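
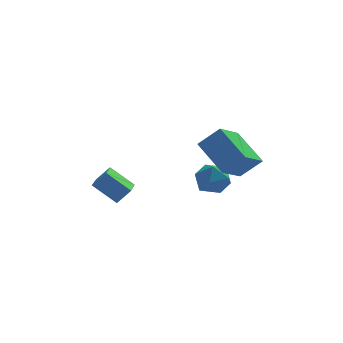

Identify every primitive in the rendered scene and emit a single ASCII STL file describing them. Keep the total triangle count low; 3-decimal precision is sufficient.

solid 
facet normal -0.259 0.966 0.013
outer loop
vertex 3.102 4.042 -3.29
vertex 2.192 3.799 -3.375
vertex 2.579 3.891 -2.516
endloop
endfacet
facet normal 0.334 0.857 0.393
outer loop
vertex 3.102 4.042 -3.29
vertex 2.579 3.891 -2.516
vertex 3.466 3.564 -2.558
endloop
endfacet
facet normal 0.823 0.567 -0.039
outer loop
vertex 3.102 4.042 -3.29
vertex 3.466 3.564 -2.558
vertex 3.627 3.27 -3.443
endloop
endfacet
facet normal 0.532 0.497 -0.686
outer loop
vertex 3.102 4.042 -3.29
vertex 3.627 3.27 -3.443
vertex 2.84 3.415 -3.948
endloop
endfacet
facet normal -0.138 0.744 -0.654
outer loop
vertex 3.102 4.042 -3.29
vertex 2.84 3.415 -3.948
vertex 2.192 3.799 -3.375
endloop
endfacet
facet normal 0.184 0.382 0.906
outer loop
vertex 3.466 3.564 -2.558
vertex 2.579 3.891 -2.516
vertex 2.78 3.025 -2.192
endloop
endfacet
facet normal -0.777 0.559 0.290
outer loop
vertex 2.579 3.891 -2.516
vertex 2.192 3.799 -3.375
vertex 1.993 3.17 -2.697
endloop
endfacet
facet normal -0.579 0.201 -0.790
outer loop
vertex 2.192 3.799 -3.375
vertex 2.84 3.415 -3.948
vertex 2.154 2.876 -3.582
endloop
endfacet
facet normal 0.503 -0.198 -0.841
outer loop
vertex 2.84 3.415 -3.948
vertex 3.627 3.27 -3.443
vertex 3.041 2.549 -3.624
endloop
endfacet
facet normal 0.975 -0.086 0.206
outer loop
vertex 3.627 3.27 -3.443
vertex 3.466 3.564 -2.558
vertex 3.428 2.641 -2.765
endloop
endfacet
facet normal -0.532 -0.497 0.686
outer loop
vertex 2.518 2.398 -2.85
vertex 2.78 3.025 -2.192
vertex 1.993 3.17 -2.697
endloop
endfacet
facet normal -0.823 -0.567 0.039
outer loop
vertex 2.518 2.398 -2.85
vertex 1.993 3.17 -2.697
vertex 2.154 2.876 -3.582
endloop
endfacet
facet normal -0.334 -0.857 -0.393
outer loop
vertex 2.518 2.398 -2.85
vertex 2.154 2.876 -3.582
vertex 3.041 2.549 -3.624
endloop
endfacet
facet normal 0.259 -0.966 -0.013
outer loop
vertex 2.518 2.398 -2.85
vertex 3.041 2.549 -3.624
vertex 3.428 2.641 -2.765
endloop
endfacet
facet normal 0.138 -0.744 0.654
outer loop
vertex 2.518 2.398 -2.85
vertex 3.428 2.641 -2.765
vertex 2.78 3.025 -2.192
endloop
endfacet
facet normal -0.503 0.198 0.841
outer loop
vertex 1.993 3.17 -2.697
vertex 2.78 3.025 -2.192
vertex 2.579 3.891 -2.516
endloop
endfacet
facet normal -0.975 0.086 -0.206
outer loop
vertex 2.154 2.876 -3.582
vertex 1.993 3.17 -2.697
vertex 2.192 3.799 -3.375
endloop
endfacet
facet normal -0.184 -0.382 -0.906
outer loop
vertex 3.041 2.549 -3.624
vertex 2.154 2.876 -3.582
vertex 2.84 3.415 -3.948
endloop
endfacet
facet normal 0.777 -0.559 -0.290
outer loop
vertex 3.428 2.641 -2.765
vertex 3.041 2.549 -3.624
vertex 3.627 3.27 -3.443
endloop
endfacet
facet normal 0.579 -0.201 0.790
outer loop
vertex 2.78 3.025 -2.192
vertex 3.428 2.641 -2.765
vertex 3.466 3.564 -2.558
endloop
endfacet
facet normal -0.684 -0.093 -0.723
outer loop
vertex -2.653 2.51 -2.679
vertex -2.315 4.102 -3.203
vertex -1.621 1.991 -3.589
endloop
endfacet
facet normal -0.197 -0.931 0.307
outer loop
vertex -0.985 2.078 -2.917
vertex -2.653 2.51 -2.679
vertex -1.621 1.991 -3.589
endloop
endfacet
facet normal -0.685 -0.093 -0.723
outer loop
vertex -1.621 1.991 -3.589
vertex -2.315 4.102 -3.203
vertex -1.284 3.584 -4.113
endloop
endfacet
facet normal 0.702 -0.352 -0.619
outer loop
vertex -1.284 3.584 -4.113
vertex -0.985 2.078 -2.917
vertex -1.621 1.991 -3.589
endloop
endfacet
facet normal -0.702 0.353 0.619
outer loop
vertex -2.653 2.51 -2.679
vertex -1.679 4.189 -2.531
vertex -2.315 4.102 -3.203
endloop
endfacet
facet normal -0.197 -0.931 0.306
outer loop
vertex -2.016 2.596 -2.007
vertex -2.653 2.51 -2.679
vertex -0.985 2.078 -2.917
endloop
endfacet
facet normal -0.701 0.352 0.620
outer loop
vertex -2.016 2.596 -2.007
vertex -1.679 4.189 -2.531
vertex -2.653 2.51 -2.679
endloop
endfacet
facet normal 0.197 0.931 -0.307
outer loop
vertex -2.315 4.102 -3.203
vertex -1.679 4.189 -2.531
vertex -1.284 3.584 -4.113
endloop
endfacet
facet normal 0.701 -0.353 -0.620
outer loop
vertex -0.647 3.67 -3.441
vertex -0.985 2.078 -2.917
vertex -1.284 3.584 -4.113
endloop
endfacet
facet normal 0.198 0.931 -0.307
outer loop
vertex -1.284 3.584 -4.113
vertex -1.679 4.189 -2.531
vertex -0.647 3.67 -3.441
endloop
endfacet
facet normal 0.685 0.093 0.723
outer loop
vertex -0.647 3.67 -3.441
vertex -2.016 2.596 -2.007
vertex -0.985 2.078 -2.917
endloop
endfacet
facet normal 0.684 0.093 0.723
outer loop
vertex -1.679 4.189 -2.531
vertex -2.016 2.596 -2.007
vertex -0.647 3.67 -3.441
endloop
endfacet
facet normal -0.548 -0.658 0.517
outer loop
vertex 3.659 -0.029 -0.062
vertex 2.818 1.48 0.966
vertex 2.696 0.056 -0.975
endloop
endfacet
facet normal 0.419 -0.751 -0.511
outer loop
vertex 3.682 1.24 -1.906
vertex 3.659 -0.029 -0.062
vertex 2.696 0.056 -0.975
endloop
endfacet
facet normal -0.548 -0.658 0.517
outer loop
vertex 2.696 0.056 -0.975
vertex 2.818 1.48 0.966
vertex 1.854 1.565 0.052
endloop
endfacet
facet normal -0.724 0.063 -0.687
outer loop
vertex 1.854 1.565 0.052
vertex 3.682 1.24 -1.906
vertex 2.696 0.056 -0.975
endloop
endfacet
facet normal 0.725 -0.064 0.686
outer loop
vertex 3.659 -0.029 -0.062
vertex 3.804 2.664 0.035
vertex 2.818 1.48 0.966
endloop
endfacet
facet normal 0.419 -0.751 -0.511
outer loop
vertex 4.646 1.155 -0.992
vertex 3.659 -0.029 -0.062
vertex 3.682 1.24 -1.906
endloop
endfacet
facet normal 0.724 -0.064 0.687
outer loop
vertex 4.646 1.155 -0.992
vertex 3.804 2.664 0.035
vertex 3.659 -0.029 -0.062
endloop
endfacet
facet normal -0.419 0.751 0.511
outer loop
vertex 2.818 1.48 0.966
vertex 3.804 2.664 0.035
vertex 1.854 1.565 0.052
endloop
endfacet
facet normal -0.724 0.064 -0.687
outer loop
vertex 2.841 2.749 -0.878
vertex 3.682 1.24 -1.906
vertex 1.854 1.565 0.052
endloop
endfacet
facet normal -0.419 0.751 0.511
outer loop
vertex 1.854 1.565 0.052
vertex 3.804 2.664 0.035
vertex 2.841 2.749 -0.878
endloop
endfacet
facet normal 0.548 0.658 -0.517
outer loop
vertex 2.841 2.749 -0.878
vertex 4.646 1.155 -0.992
vertex 3.682 1.24 -1.906
endloop
endfacet
facet normal 0.548 0.658 -0.517
outer loop
vertex 3.804 2.664 0.035
vertex 4.646 1.155 -0.992
vertex 2.841 2.749 -0.878
endloop
endfacet

endsolid


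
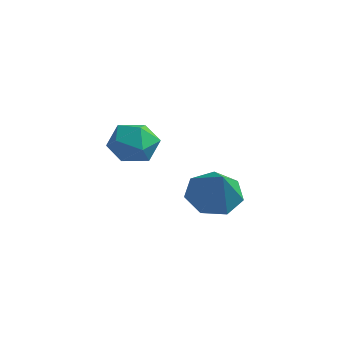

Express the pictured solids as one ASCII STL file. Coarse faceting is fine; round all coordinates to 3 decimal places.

solid 
facet normal -0.602 0.401 -0.690
outer loop
vertex 2.592 4.243 -1.021
vertex 2.121 3.828 -0.851
vertex 2.244 4.421 -0.614
endloop
endfacet
facet normal 0.720 0.596 0.356
outer loop
vertex 2.592 4.243 -1.021
vertex 2.244 4.421 -0.614
vertex 2.839 3.352 -0.029
endloop
endfacet
facet normal -0.604 0.401 -0.689
outer loop
vertex 2.244 4.421 -0.614
vertex 2.121 3.828 -0.851
vertex 1.804 4.152 -0.385
endloop
endfacet
facet normal 0.117 0.526 0.842
outer loop
vertex 2.244 4.421 -0.614
vertex 1.804 4.152 -0.385
vertex 2.839 3.352 -0.029
endloop
endfacet
facet normal -0.603 0.401 -0.689
outer loop
vertex 1.804 4.152 -0.385
vertex 2.121 3.828 -0.851
vertex 1.603 3.64 -0.507
endloop
endfacet
facet normal -0.375 -0.073 0.924
outer loop
vertex 1.804 4.152 -0.385
vertex 1.603 3.64 -0.507
vertex 2.839 3.352 -0.029
endloop
endfacet
facet normal -0.603 0.401 -0.689
outer loop
vertex 1.603 3.64 -0.507
vertex 2.121 3.828 -0.851
vertex 1.792 3.269 -0.888
endloop
endfacet
facet normal -0.383 -0.750 0.540
outer loop
vertex 1.603 3.64 -0.507
vertex 1.792 3.269 -0.888
vertex 2.839 3.352 -0.029
endloop
endfacet
facet normal -0.602 0.400 -0.691
outer loop
vertex 1.792 3.269 -0.888
vertex 2.121 3.828 -0.851
vertex 2.229 3.319 -1.24
endloop
endfacet
facet normal 0.097 -0.995 -0.022
outer loop
vertex 1.792 3.269 -0.888
vertex 2.229 3.319 -1.24
vertex 2.839 3.352 -0.029
endloop
endfacet
facet normal -0.603 0.399 -0.690
outer loop
vertex 2.229 3.319 -1.24
vertex 2.121 3.828 -0.851
vertex 2.585 3.753 -1.3
endloop
endfacet
facet normal 0.704 -0.624 -0.338
outer loop
vertex 2.229 3.319 -1.24
vertex 2.585 3.753 -1.3
vertex 2.839 3.352 -0.029
endloop
endfacet
facet normal -0.603 0.401 -0.690
outer loop
vertex 2.585 3.753 -1.3
vertex 2.121 3.828 -0.851
vertex 2.592 4.243 -1.021
endloop
endfacet
facet normal 0.982 0.083 -0.170
outer loop
vertex 2.585 3.753 -1.3
vertex 2.592 4.243 -1.021
vertex 2.839 3.352 -0.029
endloop
endfacet
facet normal -0.489 0.864 0.121
outer loop
vertex -0.253 4.223 -0.169
vertex -0.759 3.904 0.063
vertex -0.299 4.109 0.461
endloop
endfacet
facet normal 0.215 0.958 0.189
outer loop
vertex -0.253 4.223 -0.169
vertex -0.299 4.109 0.461
vertex 0.265 4.041 0.163
endloop
endfacet
facet normal 0.527 0.742 -0.415
outer loop
vertex -0.253 4.223 -0.169
vertex 0.265 4.041 0.163
vertex 0.154 3.795 -0.418
endloop
endfacet
facet normal 0.015 0.513 -0.858
outer loop
vertex -0.253 4.223 -0.169
vertex 0.154 3.795 -0.418
vertex -0.479 3.71 -0.48
endloop
endfacet
facet normal -0.613 0.589 -0.527
outer loop
vertex -0.253 4.223 -0.169
vertex -0.479 3.71 -0.48
vertex -0.759 3.904 0.063
endloop
endfacet
facet normal 0.444 0.536 0.718
outer loop
vertex 0.265 4.041 0.163
vertex -0.299 4.109 0.461
vertex 0.079 3.61 0.6
endloop
endfacet
facet normal -0.696 0.384 0.607
outer loop
vertex -0.299 4.109 0.461
vertex -0.759 3.904 0.063
vertex -0.554 3.525 0.538
endloop
endfacet
facet normal -0.896 -0.060 -0.440
outer loop
vertex -0.759 3.904 0.063
vertex -0.479 3.71 -0.48
vertex -0.665 3.279 -0.043
endloop
endfacet
facet normal 0.120 -0.181 -0.976
outer loop
vertex -0.479 3.71 -0.48
vertex 0.154 3.795 -0.418
vertex -0.101 3.211 -0.341
endloop
endfacet
facet normal 0.947 0.187 -0.260
outer loop
vertex 0.154 3.795 -0.418
vertex 0.265 4.041 0.163
vertex 0.359 3.416 0.057
endloop
endfacet
facet normal -0.015 -0.513 0.858
outer loop
vertex -0.147 3.097 0.289
vertex 0.079 3.61 0.6
vertex -0.554 3.525 0.538
endloop
endfacet
facet normal -0.527 -0.742 0.415
outer loop
vertex -0.147 3.097 0.289
vertex -0.554 3.525 0.538
vertex -0.665 3.279 -0.043
endloop
endfacet
facet normal -0.215 -0.958 -0.189
outer loop
vertex -0.147 3.097 0.289
vertex -0.665 3.279 -0.043
vertex -0.101 3.211 -0.341
endloop
endfacet
facet normal 0.489 -0.864 -0.121
outer loop
vertex -0.147 3.097 0.289
vertex -0.101 3.211 -0.341
vertex 0.359 3.416 0.057
endloop
endfacet
facet normal 0.613 -0.589 0.527
outer loop
vertex -0.147 3.097 0.289
vertex 0.359 3.416 0.057
vertex 0.079 3.61 0.6
endloop
endfacet
facet normal -0.120 0.181 0.976
outer loop
vertex -0.554 3.525 0.538
vertex 0.079 3.61 0.6
vertex -0.299 4.109 0.461
endloop
endfacet
facet normal -0.947 -0.187 0.260
outer loop
vertex -0.665 3.279 -0.043
vertex -0.554 3.525 0.538
vertex -0.759 3.904 0.063
endloop
endfacet
facet normal -0.444 -0.536 -0.718
outer loop
vertex -0.101 3.211 -0.341
vertex -0.665 3.279 -0.043
vertex -0.479 3.71 -0.48
endloop
endfacet
facet normal 0.696 -0.384 -0.607
outer loop
vertex 0.359 3.416 0.057
vertex -0.101 3.211 -0.341
vertex 0.154 3.795 -0.418
endloop
endfacet
facet normal 0.896 0.060 0.440
outer loop
vertex 0.079 3.61 0.6
vertex 0.359 3.416 0.057
vertex 0.265 4.041 0.163
endloop
endfacet

endsolid


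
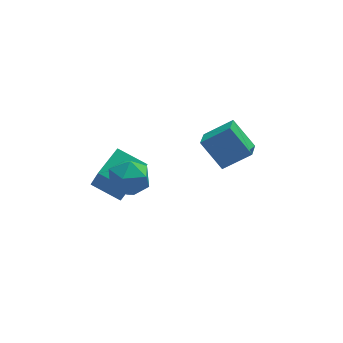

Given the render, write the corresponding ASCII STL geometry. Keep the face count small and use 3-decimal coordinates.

solid 
facet normal -0.977 0.184 -0.112
outer loop
vertex -2.411 -2.752 2.672
vertex -2.659 -3.922 2.915
vertex -2.61 -3.108 3.822
endloop
endfacet
facet normal -0.635 0.762 0.126
outer loop
vertex -2.411 -2.752 2.672
vertex -2.61 -3.108 3.822
vertex -1.713 -2.32 3.574
endloop
endfacet
facet normal -0.126 0.929 -0.348
outer loop
vertex -2.411 -2.752 2.672
vertex -1.713 -2.32 3.574
vertex -1.206 -2.648 2.514
endloop
endfacet
facet normal -0.154 0.453 -0.878
outer loop
vertex -2.411 -2.752 2.672
vertex -1.206 -2.648 2.514
vertex -1.791 -3.637 2.106
endloop
endfacet
facet normal -0.680 -0.008 -0.733
outer loop
vertex -2.411 -2.752 2.672
vertex -1.791 -3.637 2.106
vertex -2.659 -3.922 2.915
endloop
endfacet
facet normal -0.315 0.592 0.741
outer loop
vertex -1.713 -2.32 3.574
vertex -2.61 -3.108 3.822
vertex -1.529 -3.223 4.374
endloop
endfacet
facet normal -0.869 -0.344 0.356
outer loop
vertex -2.61 -3.108 3.822
vertex -2.659 -3.922 2.915
vertex -2.114 -4.212 3.966
endloop
endfacet
facet normal -0.390 -0.654 -0.648
outer loop
vertex -2.659 -3.922 2.915
vertex -1.791 -3.637 2.106
vertex -1.607 -4.54 2.906
endloop
endfacet
facet normal 0.461 0.092 -0.883
outer loop
vertex -1.791 -3.637 2.106
vertex -1.206 -2.648 2.514
vertex -0.71 -3.752 2.658
endloop
endfacet
facet normal 0.506 0.862 -0.025
outer loop
vertex -1.206 -2.648 2.514
vertex -1.713 -2.32 3.574
vertex -0.661 -2.938 3.565
endloop
endfacet
facet normal 0.154 -0.453 0.878
outer loop
vertex -0.909 -4.108 3.808
vertex -1.529 -3.223 4.374
vertex -2.114 -4.212 3.966
endloop
endfacet
facet normal 0.126 -0.929 0.348
outer loop
vertex -0.909 -4.108 3.808
vertex -2.114 -4.212 3.966
vertex -1.607 -4.54 2.906
endloop
endfacet
facet normal 0.635 -0.762 -0.126
outer loop
vertex -0.909 -4.108 3.808
vertex -1.607 -4.54 2.906
vertex -0.71 -3.752 2.658
endloop
endfacet
facet normal 0.977 -0.184 0.112
outer loop
vertex -0.909 -4.108 3.808
vertex -0.71 -3.752 2.658
vertex -0.661 -2.938 3.565
endloop
endfacet
facet normal 0.680 0.008 0.733
outer loop
vertex -0.909 -4.108 3.808
vertex -0.661 -2.938 3.565
vertex -1.529 -3.223 4.374
endloop
endfacet
facet normal -0.461 -0.092 0.883
outer loop
vertex -2.114 -4.212 3.966
vertex -1.529 -3.223 4.374
vertex -2.61 -3.108 3.822
endloop
endfacet
facet normal -0.506 -0.862 0.025
outer loop
vertex -1.607 -4.54 2.906
vertex -2.114 -4.212 3.966
vertex -2.659 -3.922 2.915
endloop
endfacet
facet normal 0.315 -0.592 -0.741
outer loop
vertex -0.71 -3.752 2.658
vertex -1.607 -4.54 2.906
vertex -1.791 -3.637 2.106
endloop
endfacet
facet normal 0.869 0.344 -0.356
outer loop
vertex -0.661 -2.938 3.565
vertex -0.71 -3.752 2.658
vertex -1.206 -2.648 2.514
endloop
endfacet
facet normal 0.390 0.654 0.648
outer loop
vertex -1.529 -3.223 4.374
vertex -0.661 -2.938 3.565
vertex -1.713 -2.32 3.574
endloop
endfacet
facet normal -0.483 0.456 0.748
outer loop
vertex 2.312 -1.595 3.712
vertex 3.81 -1.743 4.769
vertex 2.749 -0.39 3.26
endloop
endfacet
facet normal -0.815 0.080 -0.574
outer loop
vertex 3.71 -1.297 1.771
vertex 2.312 -1.595 3.712
vertex 2.749 -0.39 3.26
endloop
endfacet
facet normal -0.482 0.456 0.748
outer loop
vertex 2.749 -0.39 3.26
vertex 3.81 -1.743 4.769
vertex 4.248 -0.538 4.317
endloop
endfacet
facet normal 0.322 0.887 -0.332
outer loop
vertex 4.248 -0.538 4.317
vertex 3.71 -1.297 1.771
vertex 2.749 -0.39 3.26
endloop
endfacet
facet normal -0.322 -0.887 0.332
outer loop
vertex 2.312 -1.595 3.712
vertex 4.771 -2.65 3.28
vertex 3.81 -1.743 4.769
endloop
endfacet
facet normal -0.815 0.081 -0.574
outer loop
vertex 3.272 -2.502 2.223
vertex 2.312 -1.595 3.712
vertex 3.71 -1.297 1.771
endloop
endfacet
facet normal -0.322 -0.886 0.332
outer loop
vertex 3.272 -2.502 2.223
vertex 4.771 -2.65 3.28
vertex 2.312 -1.595 3.712
endloop
endfacet
facet normal 0.814 -0.080 0.575
outer loop
vertex 3.81 -1.743 4.769
vertex 4.771 -2.65 3.28
vertex 4.248 -0.538 4.317
endloop
endfacet
facet normal 0.322 0.886 -0.332
outer loop
vertex 5.208 -1.445 2.828
vertex 3.71 -1.297 1.771
vertex 4.248 -0.538 4.317
endloop
endfacet
facet normal 0.815 -0.080 0.574
outer loop
vertex 4.248 -0.538 4.317
vertex 4.771 -2.65 3.28
vertex 5.208 -1.445 2.828
endloop
endfacet
facet normal 0.483 -0.456 -0.748
outer loop
vertex 5.208 -1.445 2.828
vertex 3.272 -2.502 2.223
vertex 3.71 -1.297 1.771
endloop
endfacet
facet normal 0.483 -0.456 -0.748
outer loop
vertex 4.771 -2.65 3.28
vertex 3.272 -2.502 2.223
vertex 5.208 -1.445 2.828
endloop
endfacet
facet normal -0.761 0.520 0.389
outer loop
vertex -2.984 -1.939 2.49
vertex -1.752 -0.515 2.996
vertex -3.265 -1.105 0.828
endloop
endfacet
facet normal -0.632 -0.731 -0.260
outer loop
vertex -1.888 -2.045 0.124
vertex -2.984 -1.939 2.49
vertex -3.265 -1.105 0.828
endloop
endfacet
facet normal -0.761 0.519 0.389
outer loop
vertex -3.265 -1.105 0.828
vertex -1.752 -0.515 2.996
vertex -2.033 0.319 1.335
endloop
endfacet
facet normal -0.149 0.444 -0.884
outer loop
vertex -2.033 0.319 1.335
vertex -1.888 -2.045 0.124
vertex -3.265 -1.105 0.828
endloop
endfacet
facet normal 0.149 -0.443 0.884
outer loop
vertex -2.984 -1.939 2.49
vertex -0.375 -1.455 2.292
vertex -1.752 -0.515 2.996
endloop
endfacet
facet normal -0.632 -0.730 -0.260
outer loop
vertex -1.607 -2.879 1.785
vertex -2.984 -1.939 2.49
vertex -1.888 -2.045 0.124
endloop
endfacet
facet normal 0.149 -0.444 0.884
outer loop
vertex -1.607 -2.879 1.785
vertex -0.375 -1.455 2.292
vertex -2.984 -1.939 2.49
endloop
endfacet
facet normal 0.632 0.730 0.260
outer loop
vertex -1.752 -0.515 2.996
vertex -0.375 -1.455 2.292
vertex -2.033 0.319 1.335
endloop
endfacet
facet normal -0.150 0.444 -0.884
outer loop
vertex -0.656 -0.621 0.63
vertex -1.888 -2.045 0.124
vertex -2.033 0.319 1.335
endloop
endfacet
facet normal 0.632 0.730 0.260
outer loop
vertex -2.033 0.319 1.335
vertex -0.375 -1.455 2.292
vertex -0.656 -0.621 0.63
endloop
endfacet
facet normal 0.760 -0.520 -0.390
outer loop
vertex -0.656 -0.621 0.63
vertex -1.607 -2.879 1.785
vertex -1.888 -2.045 0.124
endloop
endfacet
facet normal 0.761 -0.519 -0.389
outer loop
vertex -0.375 -1.455 2.292
vertex -1.607 -2.879 1.785
vertex -0.656 -0.621 0.63
endloop
endfacet

endsolid


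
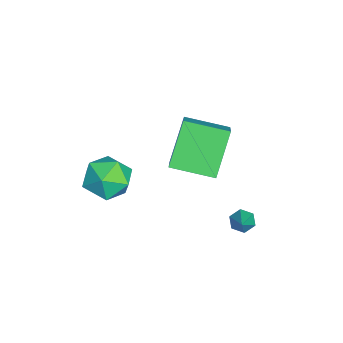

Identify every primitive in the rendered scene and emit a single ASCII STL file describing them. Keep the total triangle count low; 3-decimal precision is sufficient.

solid 
facet normal -0.773 -0.034 -0.634
outer loop
vertex 0.366 3.314 0.483
vertex 0.058 3.21 0.864
vertex 0.144 3.685 0.734
endloop
endfacet
facet normal 0.686 0.642 -0.343
outer loop
vertex 0.366 3.314 0.483
vertex 0.144 3.685 0.734
vertex 1.002 3.25 1.636
endloop
endfacet
facet normal -0.774 -0.033 -0.633
outer loop
vertex 0.144 3.685 0.734
vertex 0.058 3.21 0.864
vertex -0.163 3.581 1.115
endloop
endfacet
facet normal 0.111 0.932 0.344
outer loop
vertex 0.144 3.685 0.734
vertex -0.163 3.581 1.115
vertex 1.002 3.25 1.636
endloop
endfacet
facet normal -0.773 -0.032 -0.633
outer loop
vertex -0.163 3.581 1.115
vertex 0.058 3.21 0.864
vertex -0.249 3.106 1.244
endloop
endfacet
facet normal -0.317 0.302 0.899
outer loop
vertex -0.163 3.581 1.115
vertex -0.249 3.106 1.244
vertex 1.002 3.25 1.636
endloop
endfacet
facet normal -0.773 -0.034 -0.634
outer loop
vertex -0.249 3.106 1.244
vertex 0.058 3.21 0.864
vertex -0.027 2.735 0.993
endloop
endfacet
facet normal -0.169 -0.620 0.767
outer loop
vertex -0.249 3.106 1.244
vertex -0.027 2.735 0.993
vertex 1.002 3.25 1.636
endloop
endfacet
facet normal -0.773 -0.034 -0.634
outer loop
vertex -0.027 2.735 0.993
vertex 0.058 3.21 0.864
vertex 0.28 2.838 0.613
endloop
endfacet
facet normal 0.405 -0.911 0.081
outer loop
vertex -0.027 2.735 0.993
vertex 0.28 2.838 0.613
vertex 1.002 3.25 1.636
endloop
endfacet
facet normal -0.773 -0.033 -0.634
outer loop
vertex 0.28 2.838 0.613
vertex 0.058 3.21 0.864
vertex 0.366 3.314 0.483
endloop
endfacet
facet normal 0.834 -0.281 -0.475
outer loop
vertex 0.28 2.838 0.613
vertex 0.366 3.314 0.483
vertex 1.002 3.25 1.636
endloop
endfacet
facet normal -0.783 -0.067 -0.618
outer loop
vertex -4.15 0.682 2.744
vertex -4.024 2.423 2.397
vertex -2.865 0.273 1.16
endloop
endfacet
facet normal -0.070 -0.978 0.195
outer loop
vertex -1.416 0.397 2.303
vertex -4.15 0.682 2.744
vertex -2.865 0.273 1.16
endloop
endfacet
facet normal -0.783 -0.067 -0.618
outer loop
vertex -2.865 0.273 1.16
vertex -4.024 2.423 2.397
vertex -2.74 2.014 0.813
endloop
endfacet
facet normal 0.618 -0.196 -0.762
outer loop
vertex -2.74 2.014 0.813
vertex -1.416 0.397 2.303
vertex -2.865 0.273 1.16
endloop
endfacet
facet normal -0.618 0.196 0.762
outer loop
vertex -4.15 0.682 2.744
vertex -2.575 2.547 3.54
vertex -4.024 2.423 2.397
endloop
endfacet
facet normal -0.070 -0.978 0.195
outer loop
vertex -2.7 0.806 3.887
vertex -4.15 0.682 2.744
vertex -1.416 0.397 2.303
endloop
endfacet
facet normal -0.617 0.196 0.762
outer loop
vertex -2.7 0.806 3.887
vertex -2.575 2.547 3.54
vertex -4.15 0.682 2.744
endloop
endfacet
facet normal 0.070 0.978 -0.195
outer loop
vertex -4.024 2.423 2.397
vertex -2.575 2.547 3.54
vertex -2.74 2.014 0.813
endloop
endfacet
facet normal 0.617 -0.197 -0.762
outer loop
vertex -1.29 2.138 1.956
vertex -1.416 0.397 2.303
vertex -2.74 2.014 0.813
endloop
endfacet
facet normal 0.070 0.978 -0.195
outer loop
vertex -2.74 2.014 0.813
vertex -2.575 2.547 3.54
vertex -1.29 2.138 1.956
endloop
endfacet
facet normal 0.783 0.066 0.618
outer loop
vertex -1.29 2.138 1.956
vertex -2.7 0.806 3.887
vertex -1.416 0.397 2.303
endloop
endfacet
facet normal 0.783 0.067 0.618
outer loop
vertex -2.575 2.547 3.54
vertex -2.7 0.806 3.887
vertex -1.29 2.138 1.956
endloop
endfacet
facet normal -0.653 0.474 0.591
outer loop
vertex 0.502 -0.675 3.992
vertex 0.151 -1.564 4.318
vertex 0.915 -1.115 4.802
endloop
endfacet
facet normal -0.061 0.864 0.500
outer loop
vertex 0.502 -0.675 3.992
vertex 0.915 -1.115 4.802
vertex 1.504 -0.673 4.111
endloop
endfacet
facet normal 0.022 0.980 -0.199
outer loop
vertex 0.502 -0.675 3.992
vertex 1.504 -0.673 4.111
vertex 1.104 -0.849 3.201
endloop
endfacet
facet normal -0.519 0.662 -0.541
outer loop
vertex 0.502 -0.675 3.992
vertex 1.104 -0.849 3.201
vertex 0.268 -1.4 3.329
endloop
endfacet
facet normal -0.935 0.350 -0.053
outer loop
vertex 0.502 -0.675 3.992
vertex 0.268 -1.4 3.329
vertex 0.151 -1.564 4.318
endloop
endfacet
facet normal 0.494 0.477 0.727
outer loop
vertex 1.504 -0.673 4.111
vertex 0.915 -1.115 4.802
vertex 1.772 -1.56 4.511
endloop
endfacet
facet normal -0.463 -0.153 0.873
outer loop
vertex 0.915 -1.115 4.802
vertex 0.151 -1.564 4.318
vertex 0.936 -2.111 4.639
endloop
endfacet
facet normal -0.920 -0.354 -0.168
outer loop
vertex 0.151 -1.564 4.318
vertex 0.268 -1.4 3.329
vertex 0.536 -2.287 3.729
endloop
endfacet
facet normal -0.246 0.151 -0.957
outer loop
vertex 0.268 -1.4 3.329
vertex 1.104 -0.849 3.201
vertex 1.125 -1.845 3.038
endloop
endfacet
facet normal 0.628 0.664 -0.405
outer loop
vertex 1.104 -0.849 3.201
vertex 1.504 -0.673 4.111
vertex 1.889 -1.396 3.522
endloop
endfacet
facet normal 0.519 -0.662 0.541
outer loop
vertex 1.538 -2.285 3.848
vertex 1.772 -1.56 4.511
vertex 0.936 -2.111 4.639
endloop
endfacet
facet normal -0.022 -0.980 0.199
outer loop
vertex 1.538 -2.285 3.848
vertex 0.936 -2.111 4.639
vertex 0.536 -2.287 3.729
endloop
endfacet
facet normal 0.061 -0.864 -0.500
outer loop
vertex 1.538 -2.285 3.848
vertex 0.536 -2.287 3.729
vertex 1.125 -1.845 3.038
endloop
endfacet
facet normal 0.653 -0.474 -0.591
outer loop
vertex 1.538 -2.285 3.848
vertex 1.125 -1.845 3.038
vertex 1.889 -1.396 3.522
endloop
endfacet
facet normal 0.935 -0.350 0.053
outer loop
vertex 1.538 -2.285 3.848
vertex 1.889 -1.396 3.522
vertex 1.772 -1.56 4.511
endloop
endfacet
facet normal 0.246 -0.151 0.957
outer loop
vertex 0.936 -2.111 4.639
vertex 1.772 -1.56 4.511
vertex 0.915 -1.115 4.802
endloop
endfacet
facet normal -0.628 -0.664 0.405
outer loop
vertex 0.536 -2.287 3.729
vertex 0.936 -2.111 4.639
vertex 0.151 -1.564 4.318
endloop
endfacet
facet normal -0.494 -0.477 -0.727
outer loop
vertex 1.125 -1.845 3.038
vertex 0.536 -2.287 3.729
vertex 0.268 -1.4 3.329
endloop
endfacet
facet normal 0.463 0.153 -0.873
outer loop
vertex 1.889 -1.396 3.522
vertex 1.125 -1.845 3.038
vertex 1.104 -0.849 3.201
endloop
endfacet
facet normal 0.920 0.354 0.168
outer loop
vertex 1.772 -1.56 4.511
vertex 1.889 -1.396 3.522
vertex 1.504 -0.673 4.111
endloop
endfacet

endsolid


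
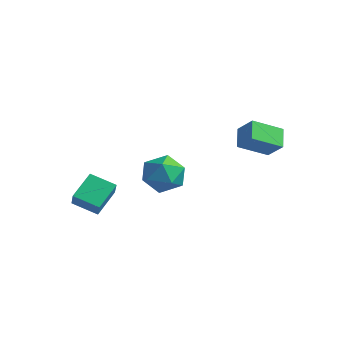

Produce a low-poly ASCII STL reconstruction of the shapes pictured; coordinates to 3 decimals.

solid 
facet normal 0.205 0.821 0.533
outer loop
vertex -1.014 0.979 -3.272
vertex -1.243 0.373 -2.251
vertex -0.123 0.389 -2.706
endloop
endfacet
facet normal 0.582 0.810 -0.072
outer loop
vertex -1.014 0.979 -3.272
vertex -0.123 0.389 -2.706
vertex -0.208 0.343 -3.911
endloop
endfacet
facet normal 0.123 0.777 -0.618
outer loop
vertex -1.014 0.979 -3.272
vertex -0.208 0.343 -3.911
vertex -1.381 0.298 -4.201
endloop
endfacet
facet normal -0.538 0.767 -0.349
outer loop
vertex -1.014 0.979 -3.272
vertex -1.381 0.298 -4.201
vertex -2.021 0.316 -3.175
endloop
endfacet
facet normal -0.488 0.794 0.362
outer loop
vertex -1.014 0.979 -3.272
vertex -2.021 0.316 -3.175
vertex -1.243 0.373 -2.251
endloop
endfacet
facet normal 0.974 0.214 -0.077
outer loop
vertex -0.208 0.343 -3.911
vertex -0.123 0.389 -2.706
vertex 0.061 -0.656 -3.285
endloop
endfacet
facet normal 0.363 0.231 0.902
outer loop
vertex -0.123 0.389 -2.706
vertex -1.243 0.373 -2.251
vertex -0.579 -0.638 -2.259
endloop
endfacet
facet normal -0.757 0.188 0.626
outer loop
vertex -1.243 0.373 -2.251
vertex -2.021 0.316 -3.175
vertex -1.752 -0.683 -2.549
endloop
endfacet
facet normal -0.839 0.144 -0.526
outer loop
vertex -2.021 0.316 -3.175
vertex -1.381 0.298 -4.201
vertex -1.837 -0.729 -3.754
endloop
endfacet
facet normal 0.231 0.159 -0.960
outer loop
vertex -1.381 0.298 -4.201
vertex -0.208 0.343 -3.911
vertex -0.717 -0.713 -4.209
endloop
endfacet
facet normal 0.538 -0.767 0.349
outer loop
vertex -0.946 -1.319 -3.188
vertex 0.061 -0.656 -3.285
vertex -0.579 -0.638 -2.259
endloop
endfacet
facet normal -0.123 -0.777 0.618
outer loop
vertex -0.946 -1.319 -3.188
vertex -0.579 -0.638 -2.259
vertex -1.752 -0.683 -2.549
endloop
endfacet
facet normal -0.582 -0.810 0.072
outer loop
vertex -0.946 -1.319 -3.188
vertex -1.752 -0.683 -2.549
vertex -1.837 -0.729 -3.754
endloop
endfacet
facet normal -0.205 -0.821 -0.533
outer loop
vertex -0.946 -1.319 -3.188
vertex -1.837 -0.729 -3.754
vertex -0.717 -0.713 -4.209
endloop
endfacet
facet normal 0.488 -0.794 -0.362
outer loop
vertex -0.946 -1.319 -3.188
vertex -0.717 -0.713 -4.209
vertex 0.061 -0.656 -3.285
endloop
endfacet
facet normal 0.839 -0.144 0.526
outer loop
vertex -0.579 -0.638 -2.259
vertex 0.061 -0.656 -3.285
vertex -0.123 0.389 -2.706
endloop
endfacet
facet normal -0.231 -0.159 0.960
outer loop
vertex -1.752 -0.683 -2.549
vertex -0.579 -0.638 -2.259
vertex -1.243 0.373 -2.251
endloop
endfacet
facet normal -0.974 -0.214 0.077
outer loop
vertex -1.837 -0.729 -3.754
vertex -1.752 -0.683 -2.549
vertex -2.021 0.316 -3.175
endloop
endfacet
facet normal -0.363 -0.231 -0.902
outer loop
vertex -0.717 -0.713 -4.209
vertex -1.837 -0.729 -3.754
vertex -1.381 0.298 -4.201
endloop
endfacet
facet normal 0.757 -0.188 -0.626
outer loop
vertex 0.061 -0.656 -3.285
vertex -0.717 -0.713 -4.209
vertex -0.208 0.343 -3.911
endloop
endfacet
facet normal -0.545 0.611 0.574
outer loop
vertex 3.584 0.987 1.466
vertex 4.282 2.325 0.705
vertex 2.694 0.976 0.632
endloop
endfacet
facet normal -0.413 -0.792 0.451
outer loop
vertex 3.338 0.255 -0.045
vertex 3.584 0.987 1.466
vertex 2.694 0.976 0.632
endloop
endfacet
facet normal -0.545 0.611 0.574
outer loop
vertex 2.694 0.976 0.632
vertex 4.282 2.325 0.705
vertex 3.392 2.314 -0.129
endloop
endfacet
facet normal -0.729 -0.009 -0.684
outer loop
vertex 3.392 2.314 -0.129
vertex 3.338 0.255 -0.045
vertex 2.694 0.976 0.632
endloop
endfacet
facet normal 0.729 0.009 0.684
outer loop
vertex 3.584 0.987 1.466
vertex 4.926 1.604 0.028
vertex 4.282 2.325 0.705
endloop
endfacet
facet normal -0.413 -0.792 0.451
outer loop
vertex 4.228 0.266 0.789
vertex 3.584 0.987 1.466
vertex 3.338 0.255 -0.045
endloop
endfacet
facet normal 0.729 0.009 0.684
outer loop
vertex 4.228 0.266 0.789
vertex 4.926 1.604 0.028
vertex 3.584 0.987 1.466
endloop
endfacet
facet normal 0.413 0.792 -0.451
outer loop
vertex 4.282 2.325 0.705
vertex 4.926 1.604 0.028
vertex 3.392 2.314 -0.129
endloop
endfacet
facet normal -0.729 -0.009 -0.684
outer loop
vertex 4.036 1.593 -0.806
vertex 3.338 0.255 -0.045
vertex 3.392 2.314 -0.129
endloop
endfacet
facet normal 0.413 0.792 -0.451
outer loop
vertex 3.392 2.314 -0.129
vertex 4.926 1.604 0.028
vertex 4.036 1.593 -0.806
endloop
endfacet
facet normal 0.545 -0.611 -0.574
outer loop
vertex 4.036 1.593 -0.806
vertex 4.228 0.266 0.789
vertex 3.338 0.255 -0.045
endloop
endfacet
facet normal 0.545 -0.611 -0.574
outer loop
vertex 4.926 1.604 0.028
vertex 4.228 0.266 0.789
vertex 4.036 1.593 -0.806
endloop
endfacet
facet normal -0.528 0.395 -0.752
outer loop
vertex -2.489 -4.65 -4.074
vertex -2.747 -3.334 -3.202
vertex -1.322 -4.077 -4.593
endloop
endfacet
facet normal 0.162 -0.823 -0.545
outer loop
vertex -0.693 -4.546 -3.698
vertex -2.489 -4.65 -4.074
vertex -1.322 -4.077 -4.593
endloop
endfacet
facet normal -0.528 0.395 -0.752
outer loop
vertex -1.322 -4.077 -4.593
vertex -2.747 -3.334 -3.202
vertex -1.58 -2.761 -3.721
endloop
endfacet
facet normal 0.833 0.409 -0.371
outer loop
vertex -1.58 -2.761 -3.721
vertex -0.693 -4.546 -3.698
vertex -1.322 -4.077 -4.593
endloop
endfacet
facet normal -0.833 -0.409 0.371
outer loop
vertex -2.489 -4.65 -4.074
vertex -2.118 -3.803 -2.307
vertex -2.747 -3.334 -3.202
endloop
endfacet
facet normal 0.162 -0.823 -0.545
outer loop
vertex -1.86 -5.119 -3.179
vertex -2.489 -4.65 -4.074
vertex -0.693 -4.546 -3.698
endloop
endfacet
facet normal -0.833 -0.409 0.371
outer loop
vertex -1.86 -5.119 -3.179
vertex -2.118 -3.803 -2.307
vertex -2.489 -4.65 -4.074
endloop
endfacet
facet normal -0.162 0.823 0.545
outer loop
vertex -2.747 -3.334 -3.202
vertex -2.118 -3.803 -2.307
vertex -1.58 -2.761 -3.721
endloop
endfacet
facet normal 0.833 0.409 -0.371
outer loop
vertex -0.951 -3.23 -2.826
vertex -0.693 -4.546 -3.698
vertex -1.58 -2.761 -3.721
endloop
endfacet
facet normal -0.162 0.823 0.545
outer loop
vertex -1.58 -2.761 -3.721
vertex -2.118 -3.803 -2.307
vertex -0.951 -3.23 -2.826
endloop
endfacet
facet normal 0.528 -0.395 0.752
outer loop
vertex -0.951 -3.23 -2.826
vertex -1.86 -5.119 -3.179
vertex -0.693 -4.546 -3.698
endloop
endfacet
facet normal 0.528 -0.395 0.752
outer loop
vertex -2.118 -3.803 -2.307
vertex -1.86 -5.119 -3.179
vertex -0.951 -3.23 -2.826
endloop
endfacet

endsolid


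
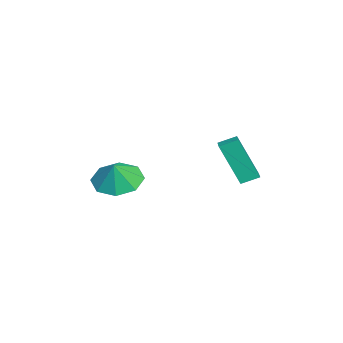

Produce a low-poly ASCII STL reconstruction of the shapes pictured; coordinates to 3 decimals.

solid 
facet normal -0.479 0.084 -0.874
outer loop
vertex 1.299 -0.355 -0.304
vertex 0.413 -0.377 0.18
vertex 1.055 0.35 -0.102
endloop
endfacet
facet normal 0.929 0.241 0.282
outer loop
vertex 1.299 -0.355 -0.304
vertex 1.055 0.35 -0.102
vertex 0.907 -0.463 1.08
endloop
endfacet
facet normal -0.479 0.084 -0.874
outer loop
vertex 1.055 0.35 -0.102
vertex 0.413 -0.377 0.18
vertex 0.434 0.629 0.265
endloop
endfacet
facet normal 0.585 0.632 0.508
outer loop
vertex 1.055 0.35 -0.102
vertex 0.434 0.629 0.265
vertex 0.907 -0.463 1.08
endloop
endfacet
facet normal -0.480 0.084 -0.873
outer loop
vertex 0.434 0.629 0.265
vertex 0.413 -0.377 0.18
vertex -0.198 0.319 0.583
endloop
endfacet
facet normal 0.088 0.620 0.780
outer loop
vertex 0.434 0.629 0.265
vertex -0.198 0.319 0.583
vertex 0.907 -0.463 1.08
endloop
endfacet
facet normal -0.479 0.085 -0.874
outer loop
vertex -0.198 0.319 0.583
vertex 0.413 -0.377 0.18
vertex -0.473 -0.399 0.664
endloop
endfacet
facet normal -0.273 0.211 0.939
outer loop
vertex -0.198 0.319 0.583
vertex -0.473 -0.399 0.664
vertex 0.907 -0.463 1.08
endloop
endfacet
facet normal -0.479 0.084 -0.874
outer loop
vertex -0.473 -0.399 0.664
vertex 0.413 -0.377 0.18
vertex -0.229 -1.104 0.462
endloop
endfacet
facet normal -0.285 -0.354 0.891
outer loop
vertex -0.473 -0.399 0.664
vertex -0.229 -1.104 0.462
vertex 0.907 -0.463 1.08
endloop
endfacet
facet normal -0.479 0.084 -0.874
outer loop
vertex -0.229 -1.104 0.462
vertex 0.413 -0.377 0.18
vertex 0.392 -1.383 0.095
endloop
endfacet
facet normal 0.058 -0.745 0.665
outer loop
vertex -0.229 -1.104 0.462
vertex 0.392 -1.383 0.095
vertex 0.907 -0.463 1.08
endloop
endfacet
facet normal -0.479 0.084 -0.874
outer loop
vertex 0.392 -1.383 0.095
vertex 0.413 -0.377 0.18
vertex 1.025 -1.073 -0.222
endloop
endfacet
facet normal 0.556 -0.732 0.393
outer loop
vertex 0.392 -1.383 0.095
vertex 1.025 -1.073 -0.222
vertex 0.907 -0.463 1.08
endloop
endfacet
facet normal -0.479 0.083 -0.874
outer loop
vertex 1.025 -1.073 -0.222
vertex 0.413 -0.377 0.18
vertex 1.299 -0.355 -0.304
endloop
endfacet
facet normal 0.917 -0.323 0.234
outer loop
vertex 1.025 -1.073 -0.222
vertex 1.299 -0.355 -0.304
vertex 0.907 -0.463 1.08
endloop
endfacet
facet normal -0.980 -0.090 -0.177
outer loop
vertex -1.93 3.178 1.214
vertex -2.054 3.902 1.531
vertex -1.679 4.019 -0.605
endloop
endfacet
facet normal 0.155 -0.905 -0.397
outer loop
vertex -0.826 4.098 -0.451
vertex -1.93 3.178 1.214
vertex -1.679 4.019 -0.605
endloop
endfacet
facet normal -0.980 -0.090 -0.177
outer loop
vertex -1.679 4.019 -0.605
vertex -2.054 3.902 1.531
vertex -1.803 4.743 -0.288
endloop
endfacet
facet normal 0.124 0.416 -0.901
outer loop
vertex -1.803 4.743 -0.288
vertex -0.826 4.098 -0.451
vertex -1.679 4.019 -0.605
endloop
endfacet
facet normal -0.124 -0.416 0.901
outer loop
vertex -1.93 3.178 1.214
vertex -1.201 3.981 1.685
vertex -2.054 3.902 1.531
endloop
endfacet
facet normal 0.155 -0.905 -0.397
outer loop
vertex -1.077 3.257 1.368
vertex -1.93 3.178 1.214
vertex -0.826 4.098 -0.451
endloop
endfacet
facet normal -0.124 -0.416 0.901
outer loop
vertex -1.077 3.257 1.368
vertex -1.201 3.981 1.685
vertex -1.93 3.178 1.214
endloop
endfacet
facet normal -0.155 0.905 0.397
outer loop
vertex -2.054 3.902 1.531
vertex -1.201 3.981 1.685
vertex -1.803 4.743 -0.288
endloop
endfacet
facet normal 0.124 0.416 -0.901
outer loop
vertex -0.95 4.822 -0.134
vertex -0.826 4.098 -0.451
vertex -1.803 4.743 -0.288
endloop
endfacet
facet normal -0.155 0.905 0.397
outer loop
vertex -1.803 4.743 -0.288
vertex -1.201 3.981 1.685
vertex -0.95 4.822 -0.134
endloop
endfacet
facet normal 0.980 0.090 0.177
outer loop
vertex -0.95 4.822 -0.134
vertex -1.077 3.257 1.368
vertex -0.826 4.098 -0.451
endloop
endfacet
facet normal 0.980 0.090 0.177
outer loop
vertex -1.201 3.981 1.685
vertex -1.077 3.257 1.368
vertex -0.95 4.822 -0.134
endloop
endfacet

endsolid


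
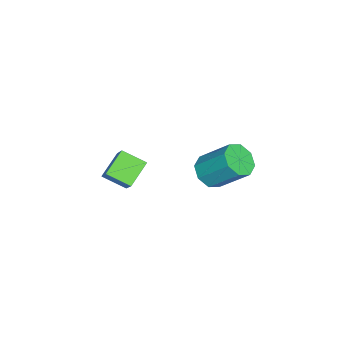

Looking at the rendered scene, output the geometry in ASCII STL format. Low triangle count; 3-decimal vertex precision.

solid 
facet normal -0.616 -0.304 -0.727
outer loop
vertex -2.166 -2.681 -1.788
vertex -3.338 -2.248 -0.976
vertex -2.105 -1.456 -2.353
endloop
endfacet
facet normal 0.786 -0.291 -0.545
outer loop
vertex -0.842 -0.832 -0.864
vertex -2.166 -2.681 -1.788
vertex -2.105 -1.456 -2.353
endloop
endfacet
facet normal -0.616 -0.304 -0.727
outer loop
vertex -2.105 -1.456 -2.353
vertex -3.338 -2.248 -0.976
vertex -3.277 -1.023 -1.541
endloop
endfacet
facet normal 0.045 0.907 -0.418
outer loop
vertex -3.277 -1.023 -1.541
vertex -0.842 -0.832 -0.864
vertex -2.105 -1.456 -2.353
endloop
endfacet
facet normal -0.045 -0.907 0.418
outer loop
vertex -2.166 -2.681 -1.788
vertex -2.075 -1.624 0.513
vertex -3.338 -2.248 -0.976
endloop
endfacet
facet normal 0.786 -0.291 -0.545
outer loop
vertex -0.903 -2.057 -0.299
vertex -2.166 -2.681 -1.788
vertex -0.842 -0.832 -0.864
endloop
endfacet
facet normal -0.045 -0.907 0.418
outer loop
vertex -0.903 -2.057 -0.299
vertex -2.075 -1.624 0.513
vertex -2.166 -2.681 -1.788
endloop
endfacet
facet normal -0.786 0.291 0.545
outer loop
vertex -3.338 -2.248 -0.976
vertex -2.075 -1.624 0.513
vertex -3.277 -1.023 -1.541
endloop
endfacet
facet normal 0.045 0.907 -0.418
outer loop
vertex -2.014 -0.399 -0.052
vertex -0.842 -0.832 -0.864
vertex -3.277 -1.023 -1.541
endloop
endfacet
facet normal -0.786 0.291 0.545
outer loop
vertex -3.277 -1.023 -1.541
vertex -2.075 -1.624 0.513
vertex -2.014 -0.399 -0.052
endloop
endfacet
facet normal 0.616 0.304 0.727
outer loop
vertex -2.014 -0.399 -0.052
vertex -0.903 -2.057 -0.299
vertex -0.842 -0.832 -0.864
endloop
endfacet
facet normal 0.616 0.304 0.727
outer loop
vertex -2.075 -1.624 0.513
vertex -0.903 -2.057 -0.299
vertex -2.014 -0.399 -0.052
endloop
endfacet
facet normal -0.105 -0.704 -0.702
outer loop
vertex 0.297 3.114 1.095
vertex -0.555 2.942 1.395
vertex -0.187 3.509 0.771
endloop
endfacet
facet normal 0.718 0.434 -0.543
outer loop
vertex 0.297 3.114 1.095
vertex -0.187 3.509 0.771
vertex 0.508 4.53 2.506
endloop
endfacet
facet normal 0.718 0.435 -0.543
outer loop
vertex 0.508 4.53 2.506
vertex -0.187 3.509 0.771
vertex 0.023 4.925 2.181
endloop
endfacet
facet normal 0.104 0.705 0.702
outer loop
vertex 0.508 4.53 2.506
vertex 0.023 4.925 2.181
vertex -0.345 4.358 2.805
endloop
endfacet
facet normal -0.105 -0.705 -0.702
outer loop
vertex -0.187 3.509 0.771
vertex -0.555 2.942 1.395
vertex -0.887 3.572 0.812
endloop
endfacet
facet normal 0.022 0.704 -0.710
outer loop
vertex -0.187 3.509 0.771
vertex -0.887 3.572 0.812
vertex 0.023 4.925 2.181
endloop
endfacet
facet normal 0.021 0.704 -0.710
outer loop
vertex 0.023 4.925 2.181
vertex -0.887 3.572 0.812
vertex -0.677 4.988 2.223
endloop
endfacet
facet normal 0.106 0.704 0.702
outer loop
vertex 0.023 4.925 2.181
vertex -0.677 4.988 2.223
vertex -0.345 4.358 2.805
endloop
endfacet
facet normal -0.105 -0.705 -0.702
outer loop
vertex -0.887 3.572 0.812
vertex -0.555 2.942 1.395
vertex -1.393 3.266 1.195
endloop
endfacet
facet normal -0.688 0.561 -0.461
outer loop
vertex -0.887 3.572 0.812
vertex -1.393 3.266 1.195
vertex -0.677 4.988 2.223
endloop
endfacet
facet normal -0.689 0.561 -0.460
outer loop
vertex -0.677 4.988 2.223
vertex -1.393 3.266 1.195
vertex -1.182 4.682 2.606
endloop
endfacet
facet normal 0.106 0.704 0.702
outer loop
vertex -0.677 4.988 2.223
vertex -1.182 4.682 2.606
vertex -0.345 4.358 2.805
endloop
endfacet
facet normal -0.104 -0.704 -0.703
outer loop
vertex -1.393 3.266 1.195
vertex -0.555 2.942 1.395
vertex -1.408 2.77 1.694
endloop
endfacet
facet normal -0.994 0.089 0.059
outer loop
vertex -1.393 3.266 1.195
vertex -1.408 2.77 1.694
vertex -1.182 4.682 2.606
endloop
endfacet
facet normal -0.994 0.089 0.059
outer loop
vertex -1.182 4.682 2.606
vertex -1.408 2.77 1.694
vertex -1.197 4.186 3.105
endloop
endfacet
facet normal 0.105 0.704 0.703
outer loop
vertex -1.182 4.682 2.606
vertex -1.197 4.186 3.105
vertex -0.345 4.358 2.805
endloop
endfacet
facet normal -0.104 -0.705 -0.702
outer loop
vertex -1.408 2.77 1.694
vertex -0.555 2.942 1.395
vertex -0.923 2.375 2.019
endloop
endfacet
facet normal -0.718 -0.435 0.544
outer loop
vertex -1.408 2.77 1.694
vertex -0.923 2.375 2.019
vertex -1.197 4.186 3.105
endloop
endfacet
facet normal -0.718 -0.435 0.543
outer loop
vertex -1.197 4.186 3.105
vertex -0.923 2.375 2.019
vertex -0.713 3.791 3.429
endloop
endfacet
facet normal 0.105 0.704 0.702
outer loop
vertex -1.197 4.186 3.105
vertex -0.713 3.791 3.429
vertex -0.345 4.358 2.805
endloop
endfacet
facet normal -0.106 -0.704 -0.702
outer loop
vertex -0.923 2.375 2.019
vertex -0.555 2.942 1.395
vertex -0.223 2.312 1.977
endloop
endfacet
facet normal -0.021 -0.704 0.710
outer loop
vertex -0.923 2.375 2.019
vertex -0.223 2.312 1.977
vertex -0.713 3.791 3.429
endloop
endfacet
facet normal -0.022 -0.704 0.710
outer loop
vertex -0.713 3.791 3.429
vertex -0.223 2.312 1.977
vertex -0.013 3.728 3.388
endloop
endfacet
facet normal 0.105 0.705 0.702
outer loop
vertex -0.713 3.791 3.429
vertex -0.013 3.728 3.388
vertex -0.345 4.358 2.805
endloop
endfacet
facet normal -0.106 -0.704 -0.702
outer loop
vertex -0.223 2.312 1.977
vertex -0.555 2.942 1.395
vertex 0.282 2.618 1.594
endloop
endfacet
facet normal 0.689 -0.561 0.460
outer loop
vertex -0.223 2.312 1.977
vertex 0.282 2.618 1.594
vertex -0.013 3.728 3.388
endloop
endfacet
facet normal 0.688 -0.561 0.460
outer loop
vertex -0.013 3.728 3.388
vertex 0.282 2.618 1.594
vertex 0.493 4.034 3.005
endloop
endfacet
facet normal 0.105 0.705 0.702
outer loop
vertex -0.013 3.728 3.388
vertex 0.493 4.034 3.005
vertex -0.345 4.358 2.805
endloop
endfacet
facet normal -0.105 -0.704 -0.703
outer loop
vertex 0.282 2.618 1.594
vertex -0.555 2.942 1.395
vertex 0.297 3.114 1.095
endloop
endfacet
facet normal 0.994 -0.089 -0.059
outer loop
vertex 0.282 2.618 1.594
vertex 0.297 3.114 1.095
vertex 0.493 4.034 3.005
endloop
endfacet
facet normal 0.994 -0.089 -0.059
outer loop
vertex 0.493 4.034 3.005
vertex 0.297 3.114 1.095
vertex 0.508 4.53 2.506
endloop
endfacet
facet normal 0.104 0.704 0.703
outer loop
vertex 0.493 4.034 3.005
vertex 0.508 4.53 2.506
vertex -0.345 4.358 2.805
endloop
endfacet

endsolid


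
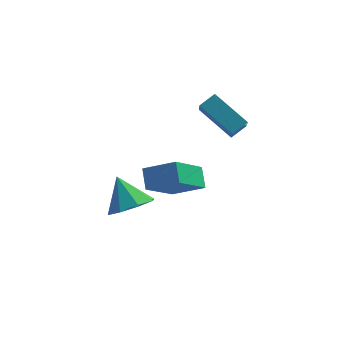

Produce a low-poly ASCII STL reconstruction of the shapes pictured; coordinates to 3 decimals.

solid 
facet normal 0.440 -0.443 -0.781
outer loop
vertex 0.476 -2.779 0.373
vertex 0.019 -2.071 -0.286
vertex 0.94 -2.113 0.257
endloop
endfacet
facet normal 0.367 -0.095 0.925
outer loop
vertex 0.476 -2.779 0.373
vertex 0.94 -2.113 0.257
vertex -0.699 -1.349 0.986
endloop
endfacet
facet normal 0.440 -0.443 -0.781
outer loop
vertex 0.94 -2.113 0.257
vertex 0.019 -2.071 -0.286
vertex 0.864 -1.423 -0.177
endloop
endfacet
facet normal 0.535 0.491 0.687
outer loop
vertex 0.94 -2.113 0.257
vertex 0.864 -1.423 -0.177
vertex -0.699 -1.349 0.986
endloop
endfacet
facet normal 0.440 -0.443 -0.781
outer loop
vertex 0.864 -1.423 -0.177
vertex 0.019 -2.071 -0.286
vertex 0.293 -1.112 -0.675
endloop
endfacet
facet normal 0.255 0.924 0.284
outer loop
vertex 0.864 -1.423 -0.177
vertex 0.293 -1.112 -0.675
vertex -0.699 -1.349 0.986
endloop
endfacet
facet normal 0.441 -0.443 -0.781
outer loop
vertex 0.293 -1.112 -0.675
vertex 0.019 -2.071 -0.286
vertex -0.438 -1.363 -0.946
endloop
endfacet
facet normal -0.308 0.950 -0.049
outer loop
vertex 0.293 -1.112 -0.675
vertex -0.438 -1.363 -0.946
vertex -0.699 -1.349 0.986
endloop
endfacet
facet normal 0.440 -0.443 -0.781
outer loop
vertex -0.438 -1.363 -0.946
vertex 0.019 -2.071 -0.286
vertex -0.902 -2.028 -0.83
endloop
endfacet
facet normal -0.824 0.555 -0.115
outer loop
vertex -0.438 -1.363 -0.946
vertex -0.902 -2.028 -0.83
vertex -0.699 -1.349 0.986
endloop
endfacet
facet normal 0.441 -0.442 -0.781
outer loop
vertex -0.902 -2.028 -0.83
vertex 0.019 -2.071 -0.286
vertex -0.826 -2.719 -0.396
endloop
endfacet
facet normal -0.992 -0.032 0.123
outer loop
vertex -0.902 -2.028 -0.83
vertex -0.826 -2.719 -0.396
vertex -0.699 -1.349 0.986
endloop
endfacet
facet normal 0.441 -0.443 -0.780
outer loop
vertex -0.826 -2.719 -0.396
vertex 0.019 -2.071 -0.286
vertex -0.255 -3.029 0.103
endloop
endfacet
facet normal -0.712 -0.465 0.526
outer loop
vertex -0.826 -2.719 -0.396
vertex -0.255 -3.029 0.103
vertex -0.699 -1.349 0.986
endloop
endfacet
facet normal 0.440 -0.443 -0.781
outer loop
vertex -0.255 -3.029 0.103
vertex 0.019 -2.071 -0.286
vertex 0.476 -2.779 0.373
endloop
endfacet
facet normal -0.149 -0.491 0.858
outer loop
vertex -0.255 -3.029 0.103
vertex 0.476 -2.779 0.373
vertex -0.699 -1.349 0.986
endloop
endfacet
facet normal -0.750 0.383 0.540
outer loop
vertex 3.075 0.555 5.193
vertex 2.883 1.762 4.07
vertex 2.515 0.065 4.763
endloop
endfacet
facet normal 0.116 -0.727 0.677
outer loop
vertex 3.977 -0.682 3.71
vertex 3.075 0.555 5.193
vertex 2.515 0.065 4.763
endloop
endfacet
facet normal -0.750 0.383 0.540
outer loop
vertex 2.515 0.065 4.763
vertex 2.883 1.762 4.07
vertex 2.322 1.271 3.639
endloop
endfacet
facet normal -0.652 -0.570 -0.500
outer loop
vertex 2.322 1.271 3.639
vertex 3.977 -0.682 3.71
vertex 2.515 0.065 4.763
endloop
endfacet
facet normal 0.652 0.570 0.501
outer loop
vertex 3.075 0.555 5.193
vertex 4.345 1.015 3.017
vertex 2.883 1.762 4.07
endloop
endfacet
facet normal 0.116 -0.727 0.677
outer loop
vertex 4.538 -0.191 4.141
vertex 3.075 0.555 5.193
vertex 3.977 -0.682 3.71
endloop
endfacet
facet normal 0.651 0.571 0.501
outer loop
vertex 4.538 -0.191 4.141
vertex 4.345 1.015 3.017
vertex 3.075 0.555 5.193
endloop
endfacet
facet normal -0.116 0.727 -0.677
outer loop
vertex 2.883 1.762 4.07
vertex 4.345 1.015 3.017
vertex 2.322 1.271 3.639
endloop
endfacet
facet normal -0.651 -0.570 -0.501
outer loop
vertex 3.785 0.525 2.587
vertex 3.977 -0.682 3.71
vertex 2.322 1.271 3.639
endloop
endfacet
facet normal -0.116 0.727 -0.677
outer loop
vertex 2.322 1.271 3.639
vertex 4.345 1.015 3.017
vertex 3.785 0.525 2.587
endloop
endfacet
facet normal 0.750 -0.383 -0.540
outer loop
vertex 3.785 0.525 2.587
vertex 4.538 -0.191 4.141
vertex 3.977 -0.682 3.71
endloop
endfacet
facet normal 0.750 -0.383 -0.540
outer loop
vertex 4.345 1.015 3.017
vertex 4.538 -0.191 4.141
vertex 3.785 0.525 2.587
endloop
endfacet
facet normal -0.894 0.084 -0.441
outer loop
vertex 1.145 -4.916 3.186
vertex 0.89 -4.179 3.843
vertex 1.949 -3.434 1.836
endloop
endfacet
facet normal 0.249 -0.723 -0.645
outer loop
vertex 3.29 -3.561 2.497
vertex 1.145 -4.916 3.186
vertex 1.949 -3.434 1.836
endloop
endfacet
facet normal -0.894 0.085 -0.440
outer loop
vertex 1.949 -3.434 1.836
vertex 0.89 -4.179 3.843
vertex 1.695 -2.697 2.494
endloop
endfacet
facet normal 0.373 0.686 -0.625
outer loop
vertex 1.695 -2.697 2.494
vertex 3.29 -3.561 2.497
vertex 1.949 -3.434 1.836
endloop
endfacet
facet normal -0.373 -0.686 0.625
outer loop
vertex 1.145 -4.916 3.186
vertex 2.231 -4.306 4.504
vertex 0.89 -4.179 3.843
endloop
endfacet
facet normal 0.249 -0.722 -0.645
outer loop
vertex 2.485 -5.043 3.846
vertex 1.145 -4.916 3.186
vertex 3.29 -3.561 2.497
endloop
endfacet
facet normal -0.373 -0.686 0.625
outer loop
vertex 2.485 -5.043 3.846
vertex 2.231 -4.306 4.504
vertex 1.145 -4.916 3.186
endloop
endfacet
facet normal -0.249 0.722 0.645
outer loop
vertex 0.89 -4.179 3.843
vertex 2.231 -4.306 4.504
vertex 1.695 -2.697 2.494
endloop
endfacet
facet normal 0.373 0.686 -0.625
outer loop
vertex 3.035 -2.824 3.154
vertex 3.29 -3.561 2.497
vertex 1.695 -2.697 2.494
endloop
endfacet
facet normal -0.249 0.723 0.645
outer loop
vertex 1.695 -2.697 2.494
vertex 2.231 -4.306 4.504
vertex 3.035 -2.824 3.154
endloop
endfacet
facet normal 0.894 -0.084 0.441
outer loop
vertex 3.035 -2.824 3.154
vertex 2.485 -5.043 3.846
vertex 3.29 -3.561 2.497
endloop
endfacet
facet normal 0.894 -0.084 0.440
outer loop
vertex 2.231 -4.306 4.504
vertex 2.485 -5.043 3.846
vertex 3.035 -2.824 3.154
endloop
endfacet

endsolid


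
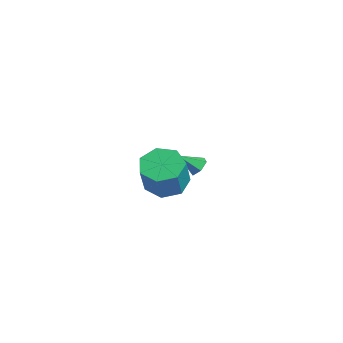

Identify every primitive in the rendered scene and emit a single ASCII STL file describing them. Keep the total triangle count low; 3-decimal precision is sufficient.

solid 
facet normal 0.205 0.748 -0.631
outer loop
vertex -1.55 3.343 -3.517
vertex -1.836 3.756 -3.12
vertex -1.211 3.635 -3.06
endloop
endfacet
facet normal 0.676 -0.736 -0.031
outer loop
vertex -1.55 3.343 -3.517
vertex -1.211 3.635 -3.06
vertex -2.104 2.784 -2.3
endloop
endfacet
facet normal 0.205 0.748 -0.631
outer loop
vertex -1.211 3.635 -3.06
vertex -1.836 3.756 -3.12
vertex -1.496 4.048 -2.663
endloop
endfacet
facet normal 0.721 -0.153 0.676
outer loop
vertex -1.211 3.635 -3.06
vertex -1.496 4.048 -2.663
vertex -2.104 2.784 -2.3
endloop
endfacet
facet normal 0.206 0.748 -0.631
outer loop
vertex -1.496 4.048 -2.663
vertex -1.836 3.756 -3.12
vertex -2.122 4.169 -2.724
endloop
endfacet
facet normal -0.037 0.292 0.956
outer loop
vertex -1.496 4.048 -2.663
vertex -2.122 4.169 -2.724
vertex -2.104 2.784 -2.3
endloop
endfacet
facet normal 0.206 0.748 -0.631
outer loop
vertex -2.122 4.169 -2.724
vertex -1.836 3.756 -3.12
vertex -2.461 3.877 -3.181
endloop
endfacet
facet normal -0.838 0.150 0.525
outer loop
vertex -2.122 4.169 -2.724
vertex -2.461 3.877 -3.181
vertex -2.104 2.784 -2.3
endloop
endfacet
facet normal 0.206 0.748 -0.631
outer loop
vertex -2.461 3.877 -3.181
vertex -1.836 3.756 -3.12
vertex -2.176 3.464 -3.577
endloop
endfacet
facet normal -0.882 -0.435 -0.182
outer loop
vertex -2.461 3.877 -3.181
vertex -2.176 3.464 -3.577
vertex -2.104 2.784 -2.3
endloop
endfacet
facet normal 0.205 0.748 -0.631
outer loop
vertex -2.176 3.464 -3.577
vertex -1.836 3.756 -3.12
vertex -1.55 3.343 -3.517
endloop
endfacet
facet normal -0.126 -0.879 -0.461
outer loop
vertex -2.176 3.464 -3.577
vertex -1.55 3.343 -3.517
vertex -2.104 2.784 -2.3
endloop
endfacet
facet normal -0.479 0.286 -0.830
outer loop
vertex 4.445 0.431 -1.063
vertex 3.5 0.046 -0.65
vertex 3.932 1.053 -0.552
endloop
endfacet
facet normal 0.694 0.703 -0.159
outer loop
vertex 4.445 0.431 -1.063
vertex 3.932 1.053 -0.552
vertex 5.404 -0.141 0.597
endloop
endfacet
facet normal 0.694 0.702 -0.159
outer loop
vertex 5.404 -0.141 0.597
vertex 3.932 1.053 -0.552
vertex 4.891 0.481 1.107
endloop
endfacet
facet normal 0.479 -0.285 0.830
outer loop
vertex 5.404 -0.141 0.597
vertex 4.891 0.481 1.107
vertex 4.46 -0.526 1.01
endloop
endfacet
facet normal -0.479 0.286 -0.830
outer loop
vertex 3.932 1.053 -0.552
vertex 3.5 0.046 -0.65
vertex 3.094 0.917 -0.115
endloop
endfacet
facet normal 0.013 0.948 0.319
outer loop
vertex 3.932 1.053 -0.552
vertex 3.094 0.917 -0.115
vertex 4.891 0.481 1.107
endloop
endfacet
facet normal 0.013 0.948 0.319
outer loop
vertex 4.891 0.481 1.107
vertex 3.094 0.917 -0.115
vertex 4.053 0.345 1.545
endloop
endfacet
facet normal 0.480 -0.285 0.830
outer loop
vertex 4.891 0.481 1.107
vertex 4.053 0.345 1.545
vertex 4.46 -0.526 1.01
endloop
endfacet
facet normal -0.480 0.285 -0.829
outer loop
vertex 3.094 0.917 -0.115
vertex 3.5 0.046 -0.65
vertex 2.563 0.125 -0.08
endloop
endfacet
facet normal -0.678 0.479 0.557
outer loop
vertex 3.094 0.917 -0.115
vertex 2.563 0.125 -0.08
vertex 4.053 0.345 1.545
endloop
endfacet
facet normal -0.678 0.479 0.557
outer loop
vertex 4.053 0.345 1.545
vertex 2.563 0.125 -0.08
vertex 3.522 -0.447 1.579
endloop
endfacet
facet normal 0.479 -0.286 0.830
outer loop
vertex 4.053 0.345 1.545
vertex 3.522 -0.447 1.579
vertex 4.46 -0.526 1.01
endloop
endfacet
facet normal -0.480 0.286 -0.829
outer loop
vertex 2.563 0.125 -0.08
vertex 3.5 0.046 -0.65
vertex 2.737 -0.727 -0.475
endloop
endfacet
facet normal -0.858 -0.349 0.376
outer loop
vertex 2.563 0.125 -0.08
vertex 2.737 -0.727 -0.475
vertex 3.522 -0.447 1.579
endloop
endfacet
facet normal -0.858 -0.349 0.376
outer loop
vertex 3.522 -0.447 1.579
vertex 2.737 -0.727 -0.475
vertex 3.696 -1.298 1.185
endloop
endfacet
facet normal 0.479 -0.286 0.830
outer loop
vertex 3.522 -0.447 1.579
vertex 3.696 -1.298 1.185
vertex 4.46 -0.526 1.01
endloop
endfacet
facet normal -0.480 0.286 -0.829
outer loop
vertex 2.737 -0.727 -0.475
vertex 3.5 0.046 -0.65
vertex 3.486 -0.996 -1.001
endloop
endfacet
facet normal -0.391 -0.916 -0.089
outer loop
vertex 2.737 -0.727 -0.475
vertex 3.486 -0.996 -1.001
vertex 3.696 -1.298 1.185
endloop
endfacet
facet normal -0.392 -0.916 -0.089
outer loop
vertex 3.696 -1.298 1.185
vertex 3.486 -0.996 -1.001
vertex 4.446 -1.568 0.659
endloop
endfacet
facet normal 0.479 -0.286 0.830
outer loop
vertex 3.696 -1.298 1.185
vertex 4.446 -1.568 0.659
vertex 4.46 -0.526 1.01
endloop
endfacet
facet normal -0.479 0.286 -0.830
outer loop
vertex 3.486 -0.996 -1.001
vertex 3.5 0.046 -0.65
vertex 4.246 -0.481 -1.262
endloop
endfacet
facet normal 0.369 -0.792 -0.486
outer loop
vertex 3.486 -0.996 -1.001
vertex 4.246 -0.481 -1.262
vertex 4.446 -1.568 0.659
endloop
endfacet
facet normal 0.369 -0.792 -0.486
outer loop
vertex 4.446 -1.568 0.659
vertex 4.246 -0.481 -1.262
vertex 5.205 -1.053 0.397
endloop
endfacet
facet normal 0.480 -0.286 0.829
outer loop
vertex 4.446 -1.568 0.659
vertex 5.205 -1.053 0.397
vertex 4.46 -0.526 1.01
endloop
endfacet
facet normal -0.479 0.286 -0.830
outer loop
vertex 4.246 -0.481 -1.262
vertex 3.5 0.046 -0.65
vertex 4.445 0.431 -1.063
endloop
endfacet
facet normal 0.852 -0.073 -0.518
outer loop
vertex 4.246 -0.481 -1.262
vertex 4.445 0.431 -1.063
vertex 5.205 -1.053 0.397
endloop
endfacet
facet normal 0.853 -0.073 -0.518
outer loop
vertex 5.205 -1.053 0.397
vertex 4.445 0.431 -1.063
vertex 5.404 -0.141 0.597
endloop
endfacet
facet normal 0.480 -0.287 0.829
outer loop
vertex 5.205 -1.053 0.397
vertex 5.404 -0.141 0.597
vertex 4.46 -0.526 1.01
endloop
endfacet

endsolid


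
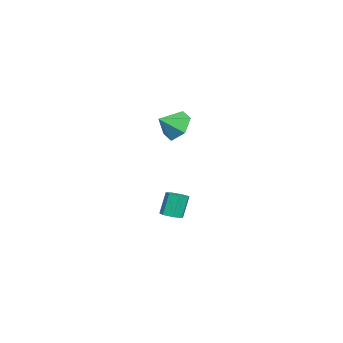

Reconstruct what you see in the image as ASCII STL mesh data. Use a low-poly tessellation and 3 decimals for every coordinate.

solid 
facet normal 0.295 -0.153 -0.943
outer loop
vertex -0.273 0.158 -4.228
vertex -0.838 0.5 -4.46
vertex -0.206 0.757 -4.304
endloop
endfacet
facet normal 0.949 -0.067 0.308
outer loop
vertex -0.273 0.158 -4.228
vertex -0.206 0.757 -4.304
vertex -0.737 0.398 -2.747
endloop
endfacet
facet normal 0.949 -0.067 0.308
outer loop
vertex -0.737 0.398 -2.747
vertex -0.206 0.757 -4.304
vertex -0.67 0.997 -2.824
endloop
endfacet
facet normal -0.295 0.154 0.943
outer loop
vertex -0.737 0.398 -2.747
vertex -0.67 0.997 -2.824
vertex -1.302 0.74 -2.98
endloop
endfacet
facet normal 0.295 -0.153 -0.943
outer loop
vertex -0.206 0.757 -4.304
vertex -0.838 0.5 -4.46
vertex -0.615 1.163 -4.498
endloop
endfacet
facet normal 0.678 0.729 0.095
outer loop
vertex -0.206 0.757 -4.304
vertex -0.615 1.163 -4.498
vertex -0.67 0.997 -2.824
endloop
endfacet
facet normal 0.678 0.729 0.095
outer loop
vertex -0.67 0.997 -2.824
vertex -0.615 1.163 -4.498
vertex -1.078 1.402 -3.017
endloop
endfacet
facet normal -0.295 0.152 0.943
outer loop
vertex -0.67 0.997 -2.824
vertex -1.078 1.402 -3.017
vertex -1.302 0.74 -2.98
endloop
endfacet
facet normal 0.295 -0.153 -0.943
outer loop
vertex -0.615 1.163 -4.498
vertex -0.838 0.5 -4.46
vertex -1.192 1.069 -4.663
endloop
endfacet
facet normal -0.105 0.976 -0.190
outer loop
vertex -0.615 1.163 -4.498
vertex -1.192 1.069 -4.663
vertex -1.078 1.402 -3.017
endloop
endfacet
facet normal -0.103 0.976 -0.190
outer loop
vertex -1.078 1.402 -3.017
vertex -1.192 1.069 -4.663
vertex -1.655 1.309 -3.182
endloop
endfacet
facet normal -0.294 0.152 0.943
outer loop
vertex -1.078 1.402 -3.017
vertex -1.655 1.309 -3.182
vertex -1.302 0.74 -2.98
endloop
endfacet
facet normal 0.296 -0.153 -0.943
outer loop
vertex -1.192 1.069 -4.663
vertex -0.838 0.5 -4.46
vertex -1.503 0.547 -4.676
endloop
endfacet
facet normal -0.807 0.489 -0.331
outer loop
vertex -1.192 1.069 -4.663
vertex -1.503 0.547 -4.676
vertex -1.655 1.309 -3.182
endloop
endfacet
facet normal -0.807 0.489 -0.331
outer loop
vertex -1.655 1.309 -3.182
vertex -1.503 0.547 -4.676
vertex -1.966 0.787 -3.195
endloop
endfacet
facet normal -0.295 0.152 0.943
outer loop
vertex -1.655 1.309 -3.182
vertex -1.966 0.787 -3.195
vertex -1.302 0.74 -2.98
endloop
endfacet
facet normal 0.295 -0.153 -0.943
outer loop
vertex -1.503 0.547 -4.676
vertex -0.838 0.5 -4.46
vertex -1.313 -0.01 -4.526
endloop
endfacet
facet normal -0.903 -0.368 -0.223
outer loop
vertex -1.503 0.547 -4.676
vertex -1.313 -0.01 -4.526
vertex -1.966 0.787 -3.195
endloop
endfacet
facet normal -0.903 -0.368 -0.223
outer loop
vertex -1.966 0.787 -3.195
vertex -1.313 -0.01 -4.526
vertex -1.776 0.23 -3.045
endloop
endfacet
facet normal -0.295 0.154 0.943
outer loop
vertex -1.966 0.787 -3.195
vertex -1.776 0.23 -3.045
vertex -1.302 0.74 -2.98
endloop
endfacet
facet normal 0.295 -0.153 -0.943
outer loop
vertex -1.313 -0.01 -4.526
vertex -0.838 0.5 -4.46
vertex -0.766 -0.183 -4.327
endloop
endfacet
facet normal -0.319 -0.946 0.054
outer loop
vertex -1.313 -0.01 -4.526
vertex -0.766 -0.183 -4.327
vertex -1.776 0.23 -3.045
endloop
endfacet
facet normal -0.319 -0.946 0.054
outer loop
vertex -1.776 0.23 -3.045
vertex -0.766 -0.183 -4.327
vertex -1.229 0.057 -2.846
endloop
endfacet
facet normal -0.295 0.154 0.943
outer loop
vertex -1.776 0.23 -3.045
vertex -1.229 0.057 -2.846
vertex -1.302 0.74 -2.98
endloop
endfacet
facet normal 0.295 -0.153 -0.943
outer loop
vertex -0.766 -0.183 -4.327
vertex -0.838 0.5 -4.46
vertex -0.273 0.158 -4.228
endloop
endfacet
facet normal 0.504 -0.813 0.290
outer loop
vertex -0.766 -0.183 -4.327
vertex -0.273 0.158 -4.228
vertex -1.229 0.057 -2.846
endloop
endfacet
facet normal 0.505 -0.813 0.290
outer loop
vertex -1.229 0.057 -2.846
vertex -0.273 0.158 -4.228
vertex -0.737 0.398 -2.747
endloop
endfacet
facet normal -0.296 0.153 0.943
outer loop
vertex -1.229 0.057 -2.846
vertex -0.737 0.398 -2.747
vertex -1.302 0.74 -2.98
endloop
endfacet
facet normal -0.595 0.613 -0.520
outer loop
vertex 3.206 1.658 2.723
vertex 2.573 1.798 3.612
vertex 3.425 2.471 3.43
endloop
endfacet
facet normal 0.980 -0.137 -0.146
outer loop
vertex 3.206 1.658 2.723
vertex 3.425 2.471 3.43
vertex 3.347 1.002 4.288
endloop
endfacet
facet normal -0.595 0.612 -0.521
outer loop
vertex 3.425 2.471 3.43
vertex 2.573 1.798 3.612
vertex 2.792 2.612 4.319
endloop
endfacet
facet normal 0.805 0.267 0.530
outer loop
vertex 3.425 2.471 3.43
vertex 2.792 2.612 4.319
vertex 3.347 1.002 4.288
endloop
endfacet
facet normal -0.595 0.612 -0.520
outer loop
vertex 2.792 2.612 4.319
vertex 2.573 1.798 3.612
vertex 1.941 1.939 4.501
endloop
endfacet
facet normal 0.177 0.042 0.983
outer loop
vertex 2.792 2.612 4.319
vertex 1.941 1.939 4.501
vertex 3.347 1.002 4.288
endloop
endfacet
facet normal -0.595 0.613 -0.520
outer loop
vertex 1.941 1.939 4.501
vertex 2.573 1.798 3.612
vertex 1.722 1.126 3.793
endloop
endfacet
facet normal -0.276 -0.588 0.760
outer loop
vertex 1.941 1.939 4.501
vertex 1.722 1.126 3.793
vertex 3.347 1.002 4.288
endloop
endfacet
facet normal -0.595 0.613 -0.520
outer loop
vertex 1.722 1.126 3.793
vertex 2.573 1.798 3.612
vertex 2.354 0.985 2.904
endloop
endfacet
facet normal -0.102 -0.991 0.085
outer loop
vertex 1.722 1.126 3.793
vertex 2.354 0.985 2.904
vertex 3.347 1.002 4.288
endloop
endfacet
facet normal -0.595 0.613 -0.520
outer loop
vertex 2.354 0.985 2.904
vertex 2.573 1.798 3.612
vertex 3.206 1.658 2.723
endloop
endfacet
facet normal 0.527 -0.766 -0.369
outer loop
vertex 2.354 0.985 2.904
vertex 3.206 1.658 2.723
vertex 3.347 1.002 4.288
endloop
endfacet

endsolid


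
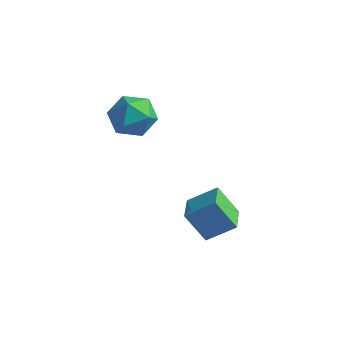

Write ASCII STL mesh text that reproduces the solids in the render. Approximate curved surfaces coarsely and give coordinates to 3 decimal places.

solid 
facet normal -0.796 0.604 0.034
outer loop
vertex -0.308 4.2 3.755
vertex -0.918 3.41 3.501
vertex -0.723 3.612 4.492
endloop
endfacet
facet normal -0.292 0.821 0.490
outer loop
vertex -0.308 4.2 3.755
vertex -0.723 3.612 4.492
vertex 0.258 3.916 4.568
endloop
endfacet
facet normal 0.304 0.945 0.119
outer loop
vertex -0.308 4.2 3.755
vertex 0.258 3.916 4.568
vertex 0.67 3.902 3.624
endloop
endfacet
facet normal 0.169 0.805 -0.568
outer loop
vertex -0.308 4.2 3.755
vertex 0.67 3.902 3.624
vertex -0.057 3.589 2.964
endloop
endfacet
facet normal -0.511 0.594 -0.621
outer loop
vertex -0.308 4.2 3.755
vertex -0.057 3.589 2.964
vertex -0.918 3.41 3.501
endloop
endfacet
facet normal -0.162 0.286 0.944
outer loop
vertex 0.258 3.916 4.568
vertex -0.723 3.612 4.492
vertex -0.003 2.951 4.816
endloop
endfacet
facet normal -0.977 -0.064 0.205
outer loop
vertex -0.723 3.612 4.492
vertex -0.918 3.41 3.501
vertex -0.73 2.638 4.156
endloop
endfacet
facet normal -0.516 -0.080 -0.853
outer loop
vertex -0.918 3.41 3.501
vertex -0.057 3.589 2.964
vertex -0.318 2.624 3.212
endloop
endfacet
facet normal 0.585 0.261 -0.768
outer loop
vertex -0.057 3.589 2.964
vertex 0.67 3.902 3.624
vertex 0.663 2.928 3.288
endloop
endfacet
facet normal 0.803 0.487 0.343
outer loop
vertex 0.67 3.902 3.624
vertex 0.258 3.916 4.568
vertex 0.858 3.13 4.279
endloop
endfacet
facet normal -0.169 -0.805 0.568
outer loop
vertex 0.248 2.34 4.025
vertex -0.003 2.951 4.816
vertex -0.73 2.638 4.156
endloop
endfacet
facet normal -0.304 -0.945 -0.119
outer loop
vertex 0.248 2.34 4.025
vertex -0.73 2.638 4.156
vertex -0.318 2.624 3.212
endloop
endfacet
facet normal 0.292 -0.821 -0.490
outer loop
vertex 0.248 2.34 4.025
vertex -0.318 2.624 3.212
vertex 0.663 2.928 3.288
endloop
endfacet
facet normal 0.796 -0.604 -0.034
outer loop
vertex 0.248 2.34 4.025
vertex 0.663 2.928 3.288
vertex 0.858 3.13 4.279
endloop
endfacet
facet normal 0.511 -0.594 0.621
outer loop
vertex 0.248 2.34 4.025
vertex 0.858 3.13 4.279
vertex -0.003 2.951 4.816
endloop
endfacet
facet normal -0.585 -0.261 0.768
outer loop
vertex -0.73 2.638 4.156
vertex -0.003 2.951 4.816
vertex -0.723 3.612 4.492
endloop
endfacet
facet normal -0.803 -0.487 -0.343
outer loop
vertex -0.318 2.624 3.212
vertex -0.73 2.638 4.156
vertex -0.918 3.41 3.501
endloop
endfacet
facet normal 0.162 -0.286 -0.944
outer loop
vertex 0.663 2.928 3.288
vertex -0.318 2.624 3.212
vertex -0.057 3.589 2.964
endloop
endfacet
facet normal 0.977 0.064 -0.205
outer loop
vertex 0.858 3.13 4.279
vertex 0.663 2.928 3.288
vertex 0.67 3.902 3.624
endloop
endfacet
facet normal 0.516 0.080 0.853
outer loop
vertex -0.003 2.951 4.816
vertex 0.858 3.13 4.279
vertex 0.258 3.916 4.568
endloop
endfacet
facet normal -0.674 -0.493 -0.550
outer loop
vertex 2.853 2.469 0.028
vertex 2.21 3.579 -0.179
vertex 3.654 2.71 -1.169
endloop
endfacet
facet normal 0.495 -0.854 0.160
outer loop
vertex 4.57 3.381 -0.421
vertex 2.853 2.469 0.028
vertex 3.654 2.71 -1.169
endloop
endfacet
facet normal -0.674 -0.494 -0.550
outer loop
vertex 3.654 2.71 -1.169
vertex 2.21 3.579 -0.179
vertex 3.01 3.82 -1.376
endloop
endfacet
facet normal 0.548 0.165 -0.820
outer loop
vertex 3.01 3.82 -1.376
vertex 4.57 3.381 -0.421
vertex 3.654 2.71 -1.169
endloop
endfacet
facet normal -0.549 -0.165 0.820
outer loop
vertex 2.853 2.469 0.028
vertex 3.126 4.25 0.569
vertex 2.21 3.579 -0.179
endloop
endfacet
facet normal 0.495 -0.854 0.159
outer loop
vertex 3.77 3.14 0.776
vertex 2.853 2.469 0.028
vertex 4.57 3.381 -0.421
endloop
endfacet
facet normal -0.548 -0.165 0.820
outer loop
vertex 3.77 3.14 0.776
vertex 3.126 4.25 0.569
vertex 2.853 2.469 0.028
endloop
endfacet
facet normal -0.495 0.854 -0.159
outer loop
vertex 2.21 3.579 -0.179
vertex 3.126 4.25 0.569
vertex 3.01 3.82 -1.376
endloop
endfacet
facet normal 0.548 0.165 -0.820
outer loop
vertex 3.927 4.491 -0.628
vertex 4.57 3.381 -0.421
vertex 3.01 3.82 -1.376
endloop
endfacet
facet normal -0.495 0.854 -0.159
outer loop
vertex 3.01 3.82 -1.376
vertex 3.126 4.25 0.569
vertex 3.927 4.491 -0.628
endloop
endfacet
facet normal 0.674 0.493 0.550
outer loop
vertex 3.927 4.491 -0.628
vertex 3.77 3.14 0.776
vertex 4.57 3.381 -0.421
endloop
endfacet
facet normal 0.674 0.493 0.550
outer loop
vertex 3.126 4.25 0.569
vertex 3.77 3.14 0.776
vertex 3.927 4.491 -0.628
endloop
endfacet

endsolid


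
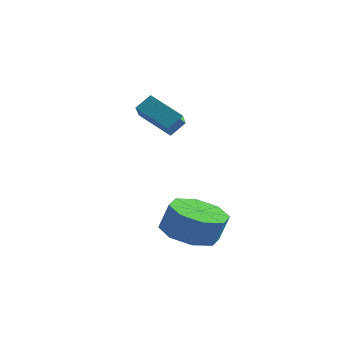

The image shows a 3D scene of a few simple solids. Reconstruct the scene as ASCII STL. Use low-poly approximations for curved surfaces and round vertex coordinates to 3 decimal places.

solid 
facet normal -0.304 -0.098 -0.948
outer loop
vertex 3.809 -4.069 -2.616
vertex 3.158 -3.215 -2.495
vertex 4.182 -3.357 -2.809
endloop
endfacet
facet normal 0.839 -0.499 -0.218
outer loop
vertex 3.809 -4.069 -2.616
vertex 4.182 -3.357 -2.809
vertex 4.153 -3.958 -1.545
endloop
endfacet
facet normal 0.839 -0.499 -0.218
outer loop
vertex 4.153 -3.958 -1.545
vertex 4.182 -3.357 -2.809
vertex 4.526 -3.246 -1.739
endloop
endfacet
facet normal 0.304 0.099 0.947
outer loop
vertex 4.153 -3.958 -1.545
vertex 4.526 -3.246 -1.739
vertex 3.502 -3.105 -1.425
endloop
endfacet
facet normal -0.304 -0.099 -0.947
outer loop
vertex 4.182 -3.357 -2.809
vertex 3.158 -3.215 -2.495
vertex 3.955 -2.562 -2.819
endloop
endfacet
facet normal 0.912 0.256 -0.320
outer loop
vertex 4.182 -3.357 -2.809
vertex 3.955 -2.562 -2.819
vertex 4.526 -3.246 -1.739
endloop
endfacet
facet normal 0.912 0.258 -0.319
outer loop
vertex 4.526 -3.246 -1.739
vertex 3.955 -2.562 -2.819
vertex 4.298 -2.451 -1.748
endloop
endfacet
facet normal 0.304 0.098 0.948
outer loop
vertex 4.526 -3.246 -1.739
vertex 4.298 -2.451 -1.748
vertex 3.502 -3.105 -1.425
endloop
endfacet
facet normal -0.304 -0.099 -0.947
outer loop
vertex 3.955 -2.562 -2.819
vertex 3.158 -3.215 -2.495
vertex 3.261 -2.15 -2.639
endloop
endfacet
facet normal 0.451 0.861 -0.234
outer loop
vertex 3.955 -2.562 -2.819
vertex 3.261 -2.15 -2.639
vertex 4.298 -2.451 -1.748
endloop
endfacet
facet normal 0.451 0.861 -0.234
outer loop
vertex 4.298 -2.451 -1.748
vertex 3.261 -2.15 -2.639
vertex 3.605 -2.039 -1.568
endloop
endfacet
facet normal 0.304 0.098 0.948
outer loop
vertex 4.298 -2.451 -1.748
vertex 3.605 -2.039 -1.568
vertex 3.502 -3.105 -1.425
endloop
endfacet
facet normal -0.304 -0.099 -0.948
outer loop
vertex 3.261 -2.15 -2.639
vertex 3.158 -3.215 -2.495
vertex 2.507 -2.362 -2.375
endloop
endfacet
facet normal -0.274 0.962 -0.012
outer loop
vertex 3.261 -2.15 -2.639
vertex 2.507 -2.362 -2.375
vertex 3.605 -2.039 -1.568
endloop
endfacet
facet normal -0.274 0.962 -0.012
outer loop
vertex 3.605 -2.039 -1.568
vertex 2.507 -2.362 -2.375
vertex 2.851 -2.251 -1.304
endloop
endfacet
facet normal 0.304 0.098 0.948
outer loop
vertex 3.605 -2.039 -1.568
vertex 2.851 -2.251 -1.304
vertex 3.502 -3.105 -1.425
endloop
endfacet
facet normal -0.304 -0.099 -0.947
outer loop
vertex 2.507 -2.362 -2.375
vertex 3.158 -3.215 -2.495
vertex 2.134 -3.074 -2.181
endloop
endfacet
facet normal -0.839 0.499 0.218
outer loop
vertex 2.507 -2.362 -2.375
vertex 2.134 -3.074 -2.181
vertex 2.851 -2.251 -1.304
endloop
endfacet
facet normal -0.839 0.499 0.218
outer loop
vertex 2.851 -2.251 -1.304
vertex 2.134 -3.074 -2.181
vertex 2.478 -2.963 -1.111
endloop
endfacet
facet normal 0.304 0.098 0.948
outer loop
vertex 2.851 -2.251 -1.304
vertex 2.478 -2.963 -1.111
vertex 3.502 -3.105 -1.425
endloop
endfacet
facet normal -0.304 -0.098 -0.948
outer loop
vertex 2.134 -3.074 -2.181
vertex 3.158 -3.215 -2.495
vertex 2.362 -3.869 -2.172
endloop
endfacet
facet normal -0.912 -0.258 0.320
outer loop
vertex 2.134 -3.074 -2.181
vertex 2.362 -3.869 -2.172
vertex 2.478 -2.963 -1.111
endloop
endfacet
facet normal -0.912 -0.257 0.319
outer loop
vertex 2.478 -2.963 -1.111
vertex 2.362 -3.869 -2.172
vertex 2.705 -3.758 -1.101
endloop
endfacet
facet normal 0.304 0.099 0.947
outer loop
vertex 2.478 -2.963 -1.111
vertex 2.705 -3.758 -1.101
vertex 3.502 -3.105 -1.425
endloop
endfacet
facet normal -0.304 -0.098 -0.948
outer loop
vertex 2.362 -3.869 -2.172
vertex 3.158 -3.215 -2.495
vertex 3.055 -4.281 -2.352
endloop
endfacet
facet normal -0.451 -0.861 0.234
outer loop
vertex 2.362 -3.869 -2.172
vertex 3.055 -4.281 -2.352
vertex 2.705 -3.758 -1.101
endloop
endfacet
facet normal -0.451 -0.861 0.234
outer loop
vertex 2.705 -3.758 -1.101
vertex 3.055 -4.281 -2.352
vertex 3.399 -4.17 -1.281
endloop
endfacet
facet normal 0.304 0.099 0.947
outer loop
vertex 2.705 -3.758 -1.101
vertex 3.399 -4.17 -1.281
vertex 3.502 -3.105 -1.425
endloop
endfacet
facet normal -0.304 -0.098 -0.948
outer loop
vertex 3.055 -4.281 -2.352
vertex 3.158 -3.215 -2.495
vertex 3.809 -4.069 -2.616
endloop
endfacet
facet normal 0.274 -0.962 0.012
outer loop
vertex 3.055 -4.281 -2.352
vertex 3.809 -4.069 -2.616
vertex 3.399 -4.17 -1.281
endloop
endfacet
facet normal 0.274 -0.962 0.012
outer loop
vertex 3.399 -4.17 -1.281
vertex 3.809 -4.069 -2.616
vertex 4.153 -3.958 -1.545
endloop
endfacet
facet normal 0.304 0.099 0.948
outer loop
vertex 3.399 -4.17 -1.281
vertex 4.153 -3.958 -1.545
vertex 3.502 -3.105 -1.425
endloop
endfacet
facet normal -0.855 -0.035 0.518
outer loop
vertex -0.526 0.156 2.381
vertex -0.973 1.068 1.704
vertex -0.824 -0.382 1.853
endloop
endfacet
facet normal 0.366 -0.747 0.555
outer loop
vertex 0.493 -0.328 1.056
vertex -0.526 0.156 2.381
vertex -0.824 -0.382 1.853
endloop
endfacet
facet normal -0.855 -0.035 0.518
outer loop
vertex -0.824 -0.382 1.853
vertex -0.973 1.068 1.704
vertex -1.271 0.53 1.176
endloop
endfacet
facet normal -0.367 -0.664 -0.652
outer loop
vertex -1.271 0.53 1.176
vertex 0.493 -0.328 1.056
vertex -0.824 -0.382 1.853
endloop
endfacet
facet normal 0.367 0.664 0.652
outer loop
vertex -0.526 0.156 2.381
vertex 0.344 1.122 0.907
vertex -0.973 1.068 1.704
endloop
endfacet
facet normal 0.366 -0.747 0.555
outer loop
vertex 0.791 0.21 1.584
vertex -0.526 0.156 2.381
vertex 0.493 -0.328 1.056
endloop
endfacet
facet normal 0.367 0.664 0.652
outer loop
vertex 0.791 0.21 1.584
vertex 0.344 1.122 0.907
vertex -0.526 0.156 2.381
endloop
endfacet
facet normal -0.366 0.747 -0.555
outer loop
vertex -0.973 1.068 1.704
vertex 0.344 1.122 0.907
vertex -1.271 0.53 1.176
endloop
endfacet
facet normal -0.367 -0.664 -0.652
outer loop
vertex 0.046 0.584 0.379
vertex 0.493 -0.328 1.056
vertex -1.271 0.53 1.176
endloop
endfacet
facet normal -0.366 0.747 -0.555
outer loop
vertex -1.271 0.53 1.176
vertex 0.344 1.122 0.907
vertex 0.046 0.584 0.379
endloop
endfacet
facet normal 0.855 0.035 -0.518
outer loop
vertex 0.046 0.584 0.379
vertex 0.791 0.21 1.584
vertex 0.493 -0.328 1.056
endloop
endfacet
facet normal 0.855 0.035 -0.518
outer loop
vertex 0.344 1.122 0.907
vertex 0.791 0.21 1.584
vertex 0.046 0.584 0.379
endloop
endfacet

endsolid
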